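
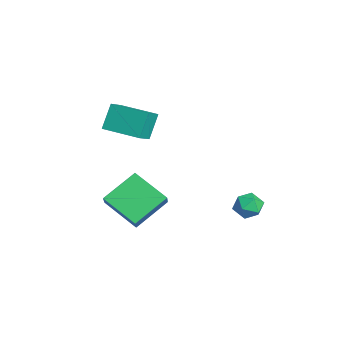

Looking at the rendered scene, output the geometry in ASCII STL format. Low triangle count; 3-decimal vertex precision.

solid 
facet normal -0.676 0.176 -0.715
outer loop
vertex 1.96 -4.098 0.056
vertex 1.307 -2.532 1.058
vertex 3.262 -2.947 -0.893
endloop
endfacet
facet normal 0.331 -0.794 -0.509
outer loop
vertex 4.033 -3.148 -0.078
vertex 1.96 -4.098 0.056
vertex 3.262 -2.947 -0.893
endloop
endfacet
facet normal -0.676 0.176 -0.715
outer loop
vertex 3.262 -2.947 -0.893
vertex 1.307 -2.532 1.058
vertex 2.609 -1.382 0.109
endloop
endfacet
facet normal 0.658 0.581 -0.479
outer loop
vertex 2.609 -1.382 0.109
vertex 4.033 -3.148 -0.078
vertex 3.262 -2.947 -0.893
endloop
endfacet
facet normal -0.658 -0.581 0.479
outer loop
vertex 1.96 -4.098 0.056
vertex 2.078 -2.733 1.873
vertex 1.307 -2.532 1.058
endloop
endfacet
facet normal 0.331 -0.795 -0.508
outer loop
vertex 2.731 -4.298 0.871
vertex 1.96 -4.098 0.056
vertex 4.033 -3.148 -0.078
endloop
endfacet
facet normal -0.658 -0.581 0.479
outer loop
vertex 2.731 -4.298 0.871
vertex 2.078 -2.733 1.873
vertex 1.96 -4.098 0.056
endloop
endfacet
facet normal -0.331 0.795 0.509
outer loop
vertex 1.307 -2.532 1.058
vertex 2.078 -2.733 1.873
vertex 2.609 -1.382 0.109
endloop
endfacet
facet normal 0.658 0.581 -0.480
outer loop
vertex 3.38 -1.582 0.924
vertex 4.033 -3.148 -0.078
vertex 2.609 -1.382 0.109
endloop
endfacet
facet normal -0.332 0.795 0.509
outer loop
vertex 2.609 -1.382 0.109
vertex 2.078 -2.733 1.873
vertex 3.38 -1.582 0.924
endloop
endfacet
facet normal 0.676 -0.176 0.715
outer loop
vertex 3.38 -1.582 0.924
vertex 2.731 -4.298 0.871
vertex 4.033 -3.148 -0.078
endloop
endfacet
facet normal 0.677 -0.176 0.715
outer loop
vertex 2.078 -2.733 1.873
vertex 2.731 -4.298 0.871
vertex 3.38 -1.582 0.924
endloop
endfacet
facet normal -0.670 0.517 -0.533
outer loop
vertex -3.113 -2.31 3.156
vertex -1.876 -0.806 3.06
vertex -2.541 -2.859 1.906
endloop
endfacet
facet normal -0.634 -0.772 0.049
outer loop
vertex -1.744 -3.474 2.54
vertex -3.113 -2.31 3.156
vertex -2.541 -2.859 1.906
endloop
endfacet
facet normal -0.670 0.517 -0.533
outer loop
vertex -2.541 -2.859 1.906
vertex -1.876 -0.806 3.06
vertex -1.305 -1.355 1.81
endloop
endfacet
facet normal 0.386 -0.371 -0.845
outer loop
vertex -1.305 -1.355 1.81
vertex -1.744 -3.474 2.54
vertex -2.541 -2.859 1.906
endloop
endfacet
facet normal -0.386 0.371 0.845
outer loop
vertex -3.113 -2.31 3.156
vertex -1.079 -1.421 3.694
vertex -1.876 -0.806 3.06
endloop
endfacet
facet normal -0.634 -0.772 0.049
outer loop
vertex -2.315 -2.925 3.79
vertex -3.113 -2.31 3.156
vertex -1.744 -3.474 2.54
endloop
endfacet
facet normal -0.386 0.371 0.845
outer loop
vertex -2.315 -2.925 3.79
vertex -1.079 -1.421 3.694
vertex -3.113 -2.31 3.156
endloop
endfacet
facet normal 0.634 0.771 -0.049
outer loop
vertex -1.876 -0.806 3.06
vertex -1.079 -1.421 3.694
vertex -1.305 -1.355 1.81
endloop
endfacet
facet normal 0.385 -0.371 -0.845
outer loop
vertex -0.507 -1.97 2.444
vertex -1.744 -3.474 2.54
vertex -1.305 -1.355 1.81
endloop
endfacet
facet normal 0.634 0.772 -0.049
outer loop
vertex -1.305 -1.355 1.81
vertex -1.079 -1.421 3.694
vertex -0.507 -1.97 2.444
endloop
endfacet
facet normal 0.670 -0.517 0.533
outer loop
vertex -0.507 -1.97 2.444
vertex -2.315 -2.925 3.79
vertex -1.744 -3.474 2.54
endloop
endfacet
facet normal 0.670 -0.516 0.533
outer loop
vertex -1.079 -1.421 3.694
vertex -2.315 -2.925 3.79
vertex -0.507 -1.97 2.444
endloop
endfacet
facet normal -0.525 0.811 0.259
outer loop
vertex 1.185 2.99 -1.542
vertex 1.308 2.827 -0.781
vertex 1.818 3.283 -1.174
endloop
endfacet
facet normal -0.204 0.906 -0.371
outer loop
vertex 1.185 2.99 -1.542
vertex 1.818 3.283 -1.174
vertex 1.884 2.998 -1.906
endloop
endfacet
facet normal -0.428 0.394 -0.813
outer loop
vertex 1.185 2.99 -1.542
vertex 1.884 2.998 -1.906
vertex 1.416 2.366 -1.966
endloop
endfacet
facet normal -0.889 -0.018 -0.457
outer loop
vertex 1.185 2.99 -1.542
vertex 1.416 2.366 -1.966
vertex 1.06 2.261 -1.27
endloop
endfacet
facet normal -0.949 0.239 0.205
outer loop
vertex 1.185 2.99 -1.542
vertex 1.06 2.261 -1.27
vertex 1.308 2.827 -0.781
endloop
endfacet
facet normal 0.500 0.821 -0.275
outer loop
vertex 1.884 2.998 -1.906
vertex 1.818 3.283 -1.174
vertex 2.44 2.839 -1.37
endloop
endfacet
facet normal -0.023 0.667 0.745
outer loop
vertex 1.818 3.283 -1.174
vertex 1.308 2.827 -0.781
vertex 2.084 2.734 -0.674
endloop
endfacet
facet normal -0.708 -0.258 0.658
outer loop
vertex 1.308 2.827 -0.781
vertex 1.06 2.261 -1.27
vertex 1.616 2.102 -0.734
endloop
endfacet
facet normal -0.612 -0.674 -0.415
outer loop
vertex 1.06 2.261 -1.27
vertex 1.416 2.366 -1.966
vertex 1.682 1.817 -1.466
endloop
endfacet
facet normal 0.136 -0.007 -0.991
outer loop
vertex 1.416 2.366 -1.966
vertex 1.884 2.998 -1.906
vertex 2.192 2.273 -1.859
endloop
endfacet
facet normal 0.889 0.018 0.457
outer loop
vertex 2.315 2.11 -1.098
vertex 2.44 2.839 -1.37
vertex 2.084 2.734 -0.674
endloop
endfacet
facet normal 0.428 -0.394 0.813
outer loop
vertex 2.315 2.11 -1.098
vertex 2.084 2.734 -0.674
vertex 1.616 2.102 -0.734
endloop
endfacet
facet normal 0.204 -0.906 0.371
outer loop
vertex 2.315 2.11 -1.098
vertex 1.616 2.102 -0.734
vertex 1.682 1.817 -1.466
endloop
endfacet
facet normal 0.525 -0.811 -0.259
outer loop
vertex 2.315 2.11 -1.098
vertex 1.682 1.817 -1.466
vertex 2.192 2.273 -1.859
endloop
endfacet
facet normal 0.949 -0.239 -0.205
outer loop
vertex 2.315 2.11 -1.098
vertex 2.192 2.273 -1.859
vertex 2.44 2.839 -1.37
endloop
endfacet
facet normal 0.612 0.674 0.415
outer loop
vertex 2.084 2.734 -0.674
vertex 2.44 2.839 -1.37
vertex 1.818 3.283 -1.174
endloop
endfacet
facet normal -0.136 0.007 0.991
outer loop
vertex 1.616 2.102 -0.734
vertex 2.084 2.734 -0.674
vertex 1.308 2.827 -0.781
endloop
endfacet
facet normal -0.500 -0.821 0.275
outer loop
vertex 1.682 1.817 -1.466
vertex 1.616 2.102 -0.734
vertex 1.06 2.261 -1.27
endloop
endfacet
facet normal 0.023 -0.667 -0.745
outer loop
vertex 2.192 2.273 -1.859
vertex 1.682 1.817 -1.466
vertex 1.416 2.366 -1.966
endloop
endfacet
facet normal 0.708 0.258 -0.658
outer loop
vertex 2.44 2.839 -1.37
vertex 2.192 2.273 -1.859
vertex 1.884 2.998 -1.906
endloop
endfacet

endsolid


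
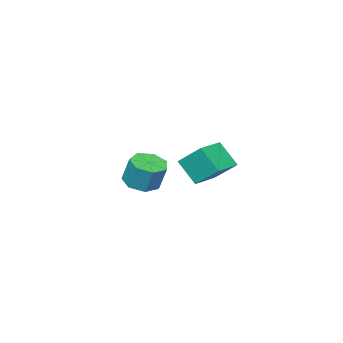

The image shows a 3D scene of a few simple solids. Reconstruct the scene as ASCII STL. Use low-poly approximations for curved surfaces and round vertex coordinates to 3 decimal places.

solid 
facet normal -0.991 -0.125 -0.041
outer loop
vertex -0.348 2.949 4.435
vertex -0.429 3.979 3.253
vertex -0.148 1.713 3.346
endloop
endfacet
facet normal 0.052 -0.655 0.753
outer loop
vertex 1.349 1.901 3.407
vertex -0.348 2.949 4.435
vertex -0.148 1.713 3.346
endloop
endfacet
facet normal -0.991 -0.125 -0.041
outer loop
vertex -0.148 1.713 3.346
vertex -0.429 3.979 3.253
vertex -0.229 2.743 2.163
endloop
endfacet
facet normal 0.120 -0.745 -0.657
outer loop
vertex -0.229 2.743 2.163
vertex 1.349 1.901 3.407
vertex -0.148 1.713 3.346
endloop
endfacet
facet normal -0.120 0.744 0.657
outer loop
vertex -0.348 2.949 4.435
vertex 1.068 4.167 3.314
vertex -0.429 3.979 3.253
endloop
endfacet
facet normal 0.051 -0.656 0.753
outer loop
vertex 1.149 3.137 4.497
vertex -0.348 2.949 4.435
vertex 1.349 1.901 3.407
endloop
endfacet
facet normal -0.121 0.745 0.657
outer loop
vertex 1.149 3.137 4.497
vertex 1.068 4.167 3.314
vertex -0.348 2.949 4.435
endloop
endfacet
facet normal -0.052 0.656 -0.753
outer loop
vertex -0.429 3.979 3.253
vertex 1.068 4.167 3.314
vertex -0.229 2.743 2.163
endloop
endfacet
facet normal 0.121 -0.744 -0.657
outer loop
vertex 1.268 2.931 2.225
vertex 1.349 1.901 3.407
vertex -0.229 2.743 2.163
endloop
endfacet
facet normal -0.051 0.656 -0.753
outer loop
vertex -0.229 2.743 2.163
vertex 1.068 4.167 3.314
vertex 1.268 2.931 2.225
endloop
endfacet
facet normal 0.991 0.125 0.041
outer loop
vertex 1.268 2.931 2.225
vertex 1.149 3.137 4.497
vertex 1.349 1.901 3.407
endloop
endfacet
facet normal 0.991 0.125 0.041
outer loop
vertex 1.068 4.167 3.314
vertex 1.149 3.137 4.497
vertex 1.268 2.931 2.225
endloop
endfacet
facet normal -0.024 -0.373 -0.928
outer loop
vertex -0.298 -3.498 0.383
vertex -1.009 -2.853 0.142
vertex -0.027 -2.744 0.073
endloop
endfacet
facet normal 0.949 -0.301 0.096
outer loop
vertex -0.298 -3.498 0.383
vertex -0.027 -2.744 0.073
vertex -0.26 -2.912 1.839
endloop
endfacet
facet normal 0.949 -0.301 0.096
outer loop
vertex -0.26 -2.912 1.839
vertex -0.027 -2.744 0.073
vertex 0.011 -2.158 1.529
endloop
endfacet
facet normal 0.024 0.373 0.928
outer loop
vertex -0.26 -2.912 1.839
vertex 0.011 -2.158 1.529
vertex -0.971 -2.267 1.598
endloop
endfacet
facet normal -0.024 -0.374 -0.927
outer loop
vertex -0.027 -2.744 0.073
vertex -1.009 -2.853 0.142
vertex -0.496 -2.072 -0.186
endloop
endfacet
facet normal 0.838 0.499 -0.223
outer loop
vertex -0.027 -2.744 0.073
vertex -0.496 -2.072 -0.186
vertex 0.011 -2.158 1.529
endloop
endfacet
facet normal 0.838 0.499 -0.223
outer loop
vertex 0.011 -2.158 1.529
vertex -0.496 -2.072 -0.186
vertex -0.458 -1.486 1.27
endloop
endfacet
facet normal 0.024 0.374 0.927
outer loop
vertex 0.011 -2.158 1.529
vertex -0.458 -1.486 1.27
vertex -0.971 -2.267 1.598
endloop
endfacet
facet normal -0.025 -0.373 -0.927
outer loop
vertex -0.496 -2.072 -0.186
vertex -1.009 -2.853 0.142
vertex -1.351 -1.988 -0.197
endloop
endfacet
facet normal 0.095 0.923 -0.374
outer loop
vertex -0.496 -2.072 -0.186
vertex -1.351 -1.988 -0.197
vertex -0.458 -1.486 1.27
endloop
endfacet
facet normal 0.095 0.923 -0.374
outer loop
vertex -0.458 -1.486 1.27
vertex -1.351 -1.988 -0.197
vertex -1.313 -1.402 1.259
endloop
endfacet
facet normal 0.025 0.373 0.927
outer loop
vertex -0.458 -1.486 1.27
vertex -1.313 -1.402 1.259
vertex -0.971 -2.267 1.598
endloop
endfacet
facet normal -0.025 -0.373 -0.927
outer loop
vertex -1.351 -1.988 -0.197
vertex -1.009 -2.853 0.142
vertex -1.948 -2.555 0.047
endloop
endfacet
facet normal -0.718 0.652 -0.244
outer loop
vertex -1.351 -1.988 -0.197
vertex -1.948 -2.555 0.047
vertex -1.313 -1.402 1.259
endloop
endfacet
facet normal -0.718 0.652 -0.244
outer loop
vertex -1.313 -1.402 1.259
vertex -1.948 -2.555 0.047
vertex -1.91 -1.969 1.503
endloop
endfacet
facet normal 0.025 0.373 0.927
outer loop
vertex -1.313 -1.402 1.259
vertex -1.91 -1.969 1.503
vertex -0.971 -2.267 1.598
endloop
endfacet
facet normal -0.024 -0.372 -0.928
outer loop
vertex -1.948 -2.555 0.047
vertex -1.009 -2.853 0.142
vertex -1.838 -3.347 0.362
endloop
endfacet
facet normal -0.991 -0.110 0.070
outer loop
vertex -1.948 -2.555 0.047
vertex -1.838 -3.347 0.362
vertex -1.91 -1.969 1.503
endloop
endfacet
facet normal -0.991 -0.110 0.070
outer loop
vertex -1.91 -1.969 1.503
vertex -1.838 -3.347 0.362
vertex -1.8 -2.761 1.818
endloop
endfacet
facet normal 0.024 0.372 0.928
outer loop
vertex -1.91 -1.969 1.503
vertex -1.8 -2.761 1.818
vertex -0.971 -2.267 1.598
endloop
endfacet
facet normal -0.024 -0.373 -0.927
outer loop
vertex -1.838 -3.347 0.362
vertex -1.009 -2.853 0.142
vertex -1.104 -3.766 0.512
endloop
endfacet
facet normal -0.518 -0.789 0.331
outer loop
vertex -1.838 -3.347 0.362
vertex -1.104 -3.766 0.512
vertex -1.8 -2.761 1.818
endloop
endfacet
facet normal -0.518 -0.789 0.331
outer loop
vertex -1.8 -2.761 1.818
vertex -1.104 -3.766 0.512
vertex -1.066 -3.18 1.968
endloop
endfacet
facet normal 0.024 0.373 0.927
outer loop
vertex -1.8 -2.761 1.818
vertex -1.066 -3.18 1.968
vertex -0.971 -2.267 1.598
endloop
endfacet
facet normal -0.024 -0.373 -0.927
outer loop
vertex -1.104 -3.766 0.512
vertex -1.009 -2.853 0.142
vertex -0.298 -3.498 0.383
endloop
endfacet
facet normal 0.345 -0.874 0.343
outer loop
vertex -1.104 -3.766 0.512
vertex -0.298 -3.498 0.383
vertex -1.066 -3.18 1.968
endloop
endfacet
facet normal 0.345 -0.874 0.343
outer loop
vertex -1.066 -3.18 1.968
vertex -0.298 -3.498 0.383
vertex -0.26 -2.912 1.839
endloop
endfacet
facet normal 0.024 0.373 0.927
outer loop
vertex -1.066 -3.18 1.968
vertex -0.26 -2.912 1.839
vertex -0.971 -2.267 1.598
endloop
endfacet

endsolid


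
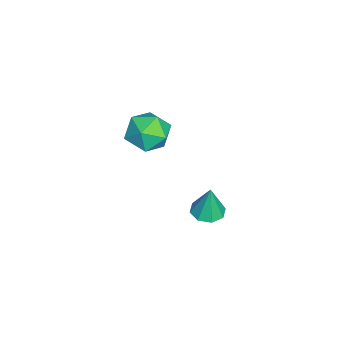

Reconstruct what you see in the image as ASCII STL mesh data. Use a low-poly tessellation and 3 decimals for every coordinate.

solid 
facet normal 0.061 0.982 -0.180
outer loop
vertex 3.023 -0.269 0.738
vertex 2.464 -0.098 1.482
vertex 3.403 -0.136 1.594
endloop
endfacet
facet normal 0.655 0.647 -0.391
outer loop
vertex 3.023 -0.269 0.738
vertex 3.403 -0.136 1.594
vertex 3.738 -0.817 1.028
endloop
endfacet
facet normal 0.469 0.151 -0.870
outer loop
vertex 3.023 -0.269 0.738
vertex 3.738 -0.817 1.028
vertex 3.006 -1.2 0.567
endloop
endfacet
facet normal -0.239 0.180 -0.954
outer loop
vertex 3.023 -0.269 0.738
vertex 3.006 -1.2 0.567
vertex 2.219 -0.756 0.848
endloop
endfacet
facet normal -0.492 0.692 -0.528
outer loop
vertex 3.023 -0.269 0.738
vertex 2.219 -0.756 0.848
vertex 2.464 -0.098 1.482
endloop
endfacet
facet normal 0.933 0.314 0.175
outer loop
vertex 3.738 -0.817 1.028
vertex 3.403 -0.136 1.594
vertex 3.621 -0.984 1.952
endloop
endfacet
facet normal -0.027 0.856 0.517
outer loop
vertex 3.403 -0.136 1.594
vertex 2.464 -0.098 1.482
vertex 2.834 -0.54 2.233
endloop
endfacet
facet normal -0.921 0.388 -0.047
outer loop
vertex 2.464 -0.098 1.482
vertex 2.219 -0.756 0.848
vertex 2.102 -0.923 1.772
endloop
endfacet
facet normal -0.512 -0.442 -0.736
outer loop
vertex 2.219 -0.756 0.848
vertex 3.006 -1.2 0.567
vertex 2.437 -1.604 1.206
endloop
endfacet
facet normal 0.633 -0.489 -0.600
outer loop
vertex 3.006 -1.2 0.567
vertex 3.738 -0.817 1.028
vertex 3.376 -1.642 1.318
endloop
endfacet
facet normal 0.239 -0.180 0.954
outer loop
vertex 2.817 -1.471 2.062
vertex 3.621 -0.984 1.952
vertex 2.834 -0.54 2.233
endloop
endfacet
facet normal -0.469 -0.151 0.870
outer loop
vertex 2.817 -1.471 2.062
vertex 2.834 -0.54 2.233
vertex 2.102 -0.923 1.772
endloop
endfacet
facet normal -0.655 -0.647 0.391
outer loop
vertex 2.817 -1.471 2.062
vertex 2.102 -0.923 1.772
vertex 2.437 -1.604 1.206
endloop
endfacet
facet normal -0.061 -0.982 0.180
outer loop
vertex 2.817 -1.471 2.062
vertex 2.437 -1.604 1.206
vertex 3.376 -1.642 1.318
endloop
endfacet
facet normal 0.492 -0.692 0.528
outer loop
vertex 2.817 -1.471 2.062
vertex 3.376 -1.642 1.318
vertex 3.621 -0.984 1.952
endloop
endfacet
facet normal 0.512 0.442 0.736
outer loop
vertex 2.834 -0.54 2.233
vertex 3.621 -0.984 1.952
vertex 3.403 -0.136 1.594
endloop
endfacet
facet normal -0.633 0.489 0.600
outer loop
vertex 2.102 -0.923 1.772
vertex 2.834 -0.54 2.233
vertex 2.464 -0.098 1.482
endloop
endfacet
facet normal -0.933 -0.314 -0.175
outer loop
vertex 2.437 -1.604 1.206
vertex 2.102 -0.923 1.772
vertex 2.219 -0.756 0.848
endloop
endfacet
facet normal 0.027 -0.856 -0.517
outer loop
vertex 3.376 -1.642 1.318
vertex 2.437 -1.604 1.206
vertex 3.006 -1.2 0.567
endloop
endfacet
facet normal 0.921 -0.388 0.047
outer loop
vertex 3.621 -0.984 1.952
vertex 3.376 -1.642 1.318
vertex 3.738 -0.817 1.028
endloop
endfacet
facet normal -0.082 -0.078 -0.994
outer loop
vertex 2.755 1.445 -3.826
vertex 2.122 1.205 -3.755
vertex 2.397 1.823 -3.826
endloop
endfacet
facet normal 0.693 0.656 0.299
outer loop
vertex 2.755 1.445 -3.826
vertex 2.397 1.823 -3.826
vertex 2.238 1.315 -2.345
endloop
endfacet
facet normal -0.081 -0.078 -0.994
outer loop
vertex 2.397 1.823 -3.826
vertex 2.122 1.205 -3.755
vertex 1.878 1.839 -3.785
endloop
endfacet
facet normal 0.055 0.943 0.329
outer loop
vertex 2.397 1.823 -3.826
vertex 1.878 1.839 -3.785
vertex 2.238 1.315 -2.345
endloop
endfacet
facet normal -0.080 -0.078 -0.994
outer loop
vertex 1.878 1.839 -3.785
vertex 2.122 1.205 -3.755
vertex 1.503 1.483 -3.727
endloop
endfacet
facet normal -0.597 0.694 0.402
outer loop
vertex 1.878 1.839 -3.785
vertex 1.503 1.483 -3.727
vertex 2.238 1.315 -2.345
endloop
endfacet
facet normal -0.080 -0.079 -0.994
outer loop
vertex 1.503 1.483 -3.727
vertex 2.122 1.205 -3.755
vertex 1.49 0.965 -3.685
endloop
endfacet
facet normal -0.878 0.061 0.474
outer loop
vertex 1.503 1.483 -3.727
vertex 1.49 0.965 -3.685
vertex 2.238 1.315 -2.345
endloop
endfacet
facet normal -0.081 -0.077 -0.994
outer loop
vertex 1.49 0.965 -3.685
vertex 2.122 1.205 -3.755
vertex 1.848 0.587 -3.685
endloop
endfacet
facet normal -0.627 -0.594 0.505
outer loop
vertex 1.49 0.965 -3.685
vertex 1.848 0.587 -3.685
vertex 2.238 1.315 -2.345
endloop
endfacet
facet normal -0.081 -0.077 -0.994
outer loop
vertex 1.848 0.587 -3.685
vertex 2.122 1.205 -3.755
vertex 2.366 0.571 -3.726
endloop
endfacet
facet normal 0.010 -0.880 0.475
outer loop
vertex 1.848 0.587 -3.685
vertex 2.366 0.571 -3.726
vertex 2.238 1.315 -2.345
endloop
endfacet
facet normal -0.081 -0.077 -0.994
outer loop
vertex 2.366 0.571 -3.726
vertex 2.122 1.205 -3.755
vertex 2.742 0.926 -3.784
endloop
endfacet
facet normal 0.660 -0.634 0.403
outer loop
vertex 2.366 0.571 -3.726
vertex 2.742 0.926 -3.784
vertex 2.238 1.315 -2.345
endloop
endfacet
facet normal -0.082 -0.078 -0.994
outer loop
vertex 2.742 0.926 -3.784
vertex 2.122 1.205 -3.755
vertex 2.755 1.445 -3.826
endloop
endfacet
facet normal 0.944 0.003 0.330
outer loop
vertex 2.742 0.926 -3.784
vertex 2.755 1.445 -3.826
vertex 2.238 1.315 -2.345
endloop
endfacet

endsolid


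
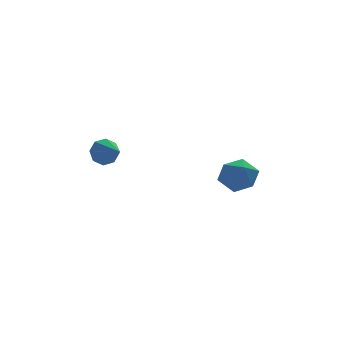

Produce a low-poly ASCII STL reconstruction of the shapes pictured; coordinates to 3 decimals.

solid 
facet normal -0.489 0.796 -0.358
outer loop
vertex 3.352 3.059 -1.999
vertex 2.646 2.806 -1.597
vertex 3.198 3.322 -1.204
endloop
endfacet
facet normal 0.204 0.941 -0.272
outer loop
vertex 3.352 3.059 -1.999
vertex 3.198 3.322 -1.204
vertex 3.985 3.086 -1.43
endloop
endfacet
facet normal 0.577 0.476 -0.664
outer loop
vertex 3.352 3.059 -1.999
vertex 3.985 3.086 -1.43
vertex 3.919 2.424 -1.962
endloop
endfacet
facet normal 0.114 0.044 -0.992
outer loop
vertex 3.352 3.059 -1.999
vertex 3.919 2.424 -1.962
vertex 3.091 2.251 -2.065
endloop
endfacet
facet normal -0.544 0.241 -0.804
outer loop
vertex 3.352 3.059 -1.999
vertex 3.091 2.251 -2.065
vertex 2.646 2.806 -1.597
endloop
endfacet
facet normal 0.369 0.832 0.415
outer loop
vertex 3.985 3.086 -1.43
vertex 3.198 3.322 -1.204
vertex 3.669 2.849 -0.675
endloop
endfacet
facet normal -0.754 0.597 0.274
outer loop
vertex 3.198 3.322 -1.204
vertex 2.646 2.806 -1.597
vertex 2.841 2.676 -0.778
endloop
endfacet
facet normal -0.843 -0.299 -0.447
outer loop
vertex 2.646 2.806 -1.597
vertex 3.091 2.251 -2.065
vertex 2.775 2.014 -1.31
endloop
endfacet
facet normal 0.223 -0.620 -0.753
outer loop
vertex 3.091 2.251 -2.065
vertex 3.919 2.424 -1.962
vertex 3.562 1.778 -1.536
endloop
endfacet
facet normal 0.973 0.079 -0.219
outer loop
vertex 3.919 2.424 -1.962
vertex 3.985 3.086 -1.43
vertex 4.114 2.294 -1.143
endloop
endfacet
facet normal -0.114 -0.044 0.992
outer loop
vertex 3.408 2.041 -0.741
vertex 3.669 2.849 -0.675
vertex 2.841 2.676 -0.778
endloop
endfacet
facet normal -0.577 -0.476 0.664
outer loop
vertex 3.408 2.041 -0.741
vertex 2.841 2.676 -0.778
vertex 2.775 2.014 -1.31
endloop
endfacet
facet normal -0.204 -0.941 0.272
outer loop
vertex 3.408 2.041 -0.741
vertex 2.775 2.014 -1.31
vertex 3.562 1.778 -1.536
endloop
endfacet
facet normal 0.489 -0.796 0.358
outer loop
vertex 3.408 2.041 -0.741
vertex 3.562 1.778 -1.536
vertex 4.114 2.294 -1.143
endloop
endfacet
facet normal 0.544 -0.241 0.804
outer loop
vertex 3.408 2.041 -0.741
vertex 4.114 2.294 -1.143
vertex 3.669 2.849 -0.675
endloop
endfacet
facet normal -0.223 0.620 0.753
outer loop
vertex 2.841 2.676 -0.778
vertex 3.669 2.849 -0.675
vertex 3.198 3.322 -1.204
endloop
endfacet
facet normal -0.973 -0.079 0.219
outer loop
vertex 2.775 2.014 -1.31
vertex 2.841 2.676 -0.778
vertex 2.646 2.806 -1.597
endloop
endfacet
facet normal -0.369 -0.832 -0.415
outer loop
vertex 3.562 1.778 -1.536
vertex 2.775 2.014 -1.31
vertex 3.091 2.251 -2.065
endloop
endfacet
facet normal 0.754 -0.597 -0.274
outer loop
vertex 4.114 2.294 -1.143
vertex 3.562 1.778 -1.536
vertex 3.919 2.424 -1.962
endloop
endfacet
facet normal 0.843 0.299 0.447
outer loop
vertex 3.669 2.849 -0.675
vertex 4.114 2.294 -1.143
vertex 3.985 3.086 -1.43
endloop
endfacet
facet normal -0.225 0.916 -0.333
outer loop
vertex -1.135 3.574 -0.423
vertex -1.469 3.682 0.1
vertex -0.868 3.768 -0.07
endloop
endfacet
facet normal 0.817 -0.433 -0.380
outer loop
vertex -1.135 3.574 -0.423
vertex -0.868 3.768 -0.07
vertex -1.211 2.638 0.48
endloop
endfacet
facet normal -0.225 0.916 -0.333
outer loop
vertex -0.868 3.768 -0.07
vertex -1.469 3.682 0.1
vertex -0.954 3.911 0.382
endloop
endfacet
facet normal 0.956 -0.175 0.237
outer loop
vertex -0.868 3.768 -0.07
vertex -0.954 3.911 0.382
vertex -1.211 2.638 0.48
endloop
endfacet
facet normal -0.225 0.916 -0.332
outer loop
vertex -0.954 3.911 0.382
vertex -1.469 3.682 0.1
vertex -1.341 3.92 0.669
endloop
endfacet
facet normal 0.594 -0.058 0.803
outer loop
vertex -0.954 3.911 0.382
vertex -1.341 3.92 0.669
vertex -1.211 2.638 0.48
endloop
endfacet
facet normal -0.225 0.916 -0.332
outer loop
vertex -1.341 3.92 0.669
vertex -1.469 3.682 0.1
vertex -1.803 3.79 0.624
endloop
endfacet
facet normal -0.054 -0.151 0.987
outer loop
vertex -1.341 3.92 0.669
vertex -1.803 3.79 0.624
vertex -1.211 2.638 0.48
endloop
endfacet
facet normal -0.226 0.916 -0.333
outer loop
vertex -1.803 3.79 0.624
vertex -1.469 3.682 0.1
vertex -2.069 3.596 0.271
endloop
endfacet
facet normal -0.613 -0.400 0.682
outer loop
vertex -1.803 3.79 0.624
vertex -2.069 3.596 0.271
vertex -1.211 2.638 0.48
endloop
endfacet
facet normal -0.226 0.916 -0.332
outer loop
vertex -2.069 3.596 0.271
vertex -1.469 3.682 0.1
vertex -1.984 3.453 -0.181
endloop
endfacet
facet normal -0.750 -0.658 0.067
outer loop
vertex -2.069 3.596 0.271
vertex -1.984 3.453 -0.181
vertex -1.211 2.638 0.48
endloop
endfacet
facet normal -0.226 0.916 -0.332
outer loop
vertex -1.984 3.453 -0.181
vertex -1.469 3.682 0.1
vertex -1.597 3.444 -0.469
endloop
endfacet
facet normal -0.389 -0.774 -0.499
outer loop
vertex -1.984 3.453 -0.181
vertex -1.597 3.444 -0.469
vertex -1.211 2.638 0.48
endloop
endfacet
facet normal -0.225 0.916 -0.333
outer loop
vertex -1.597 3.444 -0.469
vertex -1.469 3.682 0.1
vertex -1.135 3.574 -0.423
endloop
endfacet
facet normal 0.260 -0.681 -0.684
outer loop
vertex -1.597 3.444 -0.469
vertex -1.135 3.574 -0.423
vertex -1.211 2.638 0.48
endloop
endfacet

endsolid


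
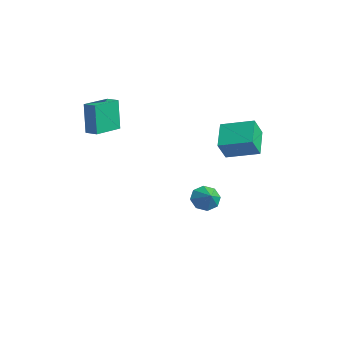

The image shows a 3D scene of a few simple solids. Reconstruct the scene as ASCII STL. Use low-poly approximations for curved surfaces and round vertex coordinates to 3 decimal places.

solid 
facet normal -0.752 0.472 0.460
outer loop
vertex -0.223 3.235 2.589
vertex 0.945 4.626 3.074
vertex -0.509 3.864 1.476
endloop
endfacet
facet normal -0.622 -0.740 -0.258
outer loop
vertex 0.815 3.034 0.666
vertex -0.223 3.235 2.589
vertex -0.509 3.864 1.476
endloop
endfacet
facet normal -0.752 0.472 0.460
outer loop
vertex -0.509 3.864 1.476
vertex 0.945 4.626 3.074
vertex 0.659 5.255 1.961
endloop
endfacet
facet normal -0.219 0.480 -0.850
outer loop
vertex 0.659 5.255 1.961
vertex 0.815 3.034 0.666
vertex -0.509 3.864 1.476
endloop
endfacet
facet normal 0.219 -0.480 0.850
outer loop
vertex -0.223 3.235 2.589
vertex 2.269 3.796 2.264
vertex 0.945 4.626 3.074
endloop
endfacet
facet normal -0.622 -0.740 -0.258
outer loop
vertex 1.101 2.405 1.779
vertex -0.223 3.235 2.589
vertex 0.815 3.034 0.666
endloop
endfacet
facet normal 0.219 -0.480 0.850
outer loop
vertex 1.101 2.405 1.779
vertex 2.269 3.796 2.264
vertex -0.223 3.235 2.589
endloop
endfacet
facet normal 0.622 0.740 0.258
outer loop
vertex 0.945 4.626 3.074
vertex 2.269 3.796 2.264
vertex 0.659 5.255 1.961
endloop
endfacet
facet normal -0.219 0.480 -0.850
outer loop
vertex 1.983 4.425 1.151
vertex 0.815 3.034 0.666
vertex 0.659 5.255 1.961
endloop
endfacet
facet normal 0.622 0.740 0.258
outer loop
vertex 0.659 5.255 1.961
vertex 2.269 3.796 2.264
vertex 1.983 4.425 1.151
endloop
endfacet
facet normal 0.752 -0.472 -0.460
outer loop
vertex 1.983 4.425 1.151
vertex 1.101 2.405 1.779
vertex 0.815 3.034 0.666
endloop
endfacet
facet normal 0.752 -0.472 -0.460
outer loop
vertex 2.269 3.796 2.264
vertex 1.101 2.405 1.779
vertex 1.983 4.425 1.151
endloop
endfacet
facet normal -0.811 0.102 -0.576
outer loop
vertex -2.302 4.208 -4.801
vertex -2.748 3.688 -4.265
vertex -2.605 4.545 -4.314
endloop
endfacet
facet normal 0.769 0.638 0.037
outer loop
vertex -2.302 4.208 -4.801
vertex -2.605 4.545 -4.314
vertex -1.832 3.572 -3.615
endloop
endfacet
facet normal -0.811 0.102 -0.576
outer loop
vertex -2.605 4.545 -4.314
vertex -2.748 3.688 -4.265
vertex -2.992 4.38 -3.798
endloop
endfacet
facet normal 0.419 0.725 0.546
outer loop
vertex -2.605 4.545 -4.314
vertex -2.992 4.38 -3.798
vertex -1.832 3.572 -3.615
endloop
endfacet
facet normal -0.810 0.103 -0.577
outer loop
vertex -2.992 4.38 -3.798
vertex -2.748 3.688 -4.265
vertex -3.237 3.81 -3.556
endloop
endfacet
facet normal 0.099 0.353 0.931
outer loop
vertex -2.992 4.38 -3.798
vertex -3.237 3.81 -3.556
vertex -1.832 3.572 -3.615
endloop
endfacet
facet normal -0.811 0.103 -0.577
outer loop
vertex -3.237 3.81 -3.556
vertex -2.748 3.688 -4.265
vertex -3.195 3.169 -3.729
endloop
endfacet
facet normal -0.004 -0.261 0.965
outer loop
vertex -3.237 3.81 -3.556
vertex -3.195 3.169 -3.729
vertex -1.832 3.572 -3.615
endloop
endfacet
facet normal -0.811 0.104 -0.576
outer loop
vertex -3.195 3.169 -3.729
vertex -2.748 3.688 -4.265
vertex -2.892 2.831 -4.217
endloop
endfacet
facet normal 0.171 -0.757 0.631
outer loop
vertex -3.195 3.169 -3.729
vertex -2.892 2.831 -4.217
vertex -1.832 3.572 -3.615
endloop
endfacet
facet normal -0.811 0.104 -0.576
outer loop
vertex -2.892 2.831 -4.217
vertex -2.748 3.688 -4.265
vertex -2.504 2.996 -4.733
endloop
endfacet
facet normal 0.521 -0.845 0.122
outer loop
vertex -2.892 2.831 -4.217
vertex -2.504 2.996 -4.733
vertex -1.832 3.572 -3.615
endloop
endfacet
facet normal -0.811 0.103 -0.575
outer loop
vertex -2.504 2.996 -4.733
vertex -2.748 3.688 -4.265
vertex -2.26 3.566 -4.975
endloop
endfacet
facet normal 0.842 -0.472 -0.263
outer loop
vertex -2.504 2.996 -4.733
vertex -2.26 3.566 -4.975
vertex -1.832 3.572 -3.615
endloop
endfacet
facet normal -0.811 0.103 -0.575
outer loop
vertex -2.26 3.566 -4.975
vertex -2.748 3.688 -4.265
vertex -2.302 4.208 -4.801
endloop
endfacet
facet normal 0.944 0.142 -0.298
outer loop
vertex -2.26 3.566 -4.975
vertex -2.302 4.208 -4.801
vertex -1.832 3.572 -3.615
endloop
endfacet
facet normal -0.902 -0.401 -0.161
outer loop
vertex -4.054 -2.811 3.701
vertex -4.748 -1.164 3.49
vertex -3.673 -2.897 1.781
endloop
endfacet
facet normal 0.386 -0.915 0.118
outer loop
vertex -2.952 -2.576 1.91
vertex -4.054 -2.811 3.701
vertex -3.673 -2.897 1.781
endloop
endfacet
facet normal -0.902 -0.400 -0.161
outer loop
vertex -3.673 -2.897 1.781
vertex -4.748 -1.164 3.49
vertex -4.367 -1.249 1.57
endloop
endfacet
facet normal 0.195 -0.043 -0.980
outer loop
vertex -4.367 -1.249 1.57
vertex -2.952 -2.576 1.91
vertex -3.673 -2.897 1.781
endloop
endfacet
facet normal -0.195 0.044 0.980
outer loop
vertex -4.054 -2.811 3.701
vertex -4.027 -0.843 3.619
vertex -4.748 -1.164 3.49
endloop
endfacet
facet normal 0.385 -0.915 0.117
outer loop
vertex -3.333 -2.491 3.83
vertex -4.054 -2.811 3.701
vertex -2.952 -2.576 1.91
endloop
endfacet
facet normal -0.195 0.043 0.980
outer loop
vertex -3.333 -2.491 3.83
vertex -4.027 -0.843 3.619
vertex -4.054 -2.811 3.701
endloop
endfacet
facet normal -0.386 0.915 -0.117
outer loop
vertex -4.748 -1.164 3.49
vertex -4.027 -0.843 3.619
vertex -4.367 -1.249 1.57
endloop
endfacet
facet normal 0.195 -0.044 -0.980
outer loop
vertex -3.646 -0.929 1.699
vertex -2.952 -2.576 1.91
vertex -4.367 -1.249 1.57
endloop
endfacet
facet normal -0.385 0.915 -0.117
outer loop
vertex -4.367 -1.249 1.57
vertex -4.027 -0.843 3.619
vertex -3.646 -0.929 1.699
endloop
endfacet
facet normal 0.902 0.401 0.161
outer loop
vertex -3.646 -0.929 1.699
vertex -3.333 -2.491 3.83
vertex -2.952 -2.576 1.91
endloop
endfacet
facet normal 0.902 0.400 0.161
outer loop
vertex -4.027 -0.843 3.619
vertex -3.333 -2.491 3.83
vertex -3.646 -0.929 1.699
endloop
endfacet

endsolid


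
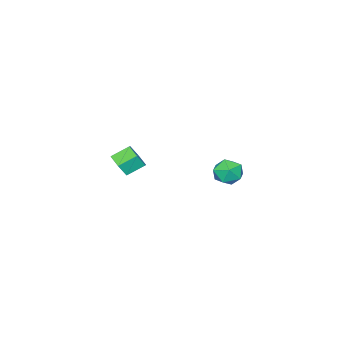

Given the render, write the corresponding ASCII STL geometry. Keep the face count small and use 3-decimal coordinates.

solid 
facet normal 0.054 0.368 0.928
outer loop
vertex 3.547 4.031 -1.43
vertex 3.933 3.297 -1.161
vertex 4.416 3.962 -1.453
endloop
endfacet
facet normal 0.083 0.893 0.443
outer loop
vertex 3.547 4.031 -1.43
vertex 4.416 3.962 -1.453
vertex 3.99 4.332 -2.119
endloop
endfacet
facet normal -0.510 0.859 0.048
outer loop
vertex 3.547 4.031 -1.43
vertex 3.99 4.332 -2.119
vertex 3.244 3.896 -2.237
endloop
endfacet
facet normal -0.905 0.315 0.287
outer loop
vertex 3.547 4.031 -1.43
vertex 3.244 3.896 -2.237
vertex 3.209 3.256 -1.645
endloop
endfacet
facet normal -0.556 0.012 0.831
outer loop
vertex 3.547 4.031 -1.43
vertex 3.209 3.256 -1.645
vertex 3.933 3.297 -1.161
endloop
endfacet
facet normal 0.640 0.768 0.017
outer loop
vertex 3.99 4.332 -2.119
vertex 4.416 3.962 -1.453
vertex 4.651 3.784 -2.275
endloop
endfacet
facet normal 0.594 -0.080 0.801
outer loop
vertex 4.416 3.962 -1.453
vertex 3.933 3.297 -1.161
vertex 4.616 3.144 -1.683
endloop
endfacet
facet normal -0.393 -0.657 0.643
outer loop
vertex 3.933 3.297 -1.161
vertex 3.209 3.256 -1.645
vertex 3.87 2.708 -1.801
endloop
endfacet
facet normal -0.957 -0.167 -0.237
outer loop
vertex 3.209 3.256 -1.645
vertex 3.244 3.896 -2.237
vertex 3.444 3.078 -2.467
endloop
endfacet
facet normal -0.318 0.713 -0.625
outer loop
vertex 3.244 3.896 -2.237
vertex 3.99 4.332 -2.119
vertex 3.927 3.743 -2.759
endloop
endfacet
facet normal 0.905 -0.315 -0.287
outer loop
vertex 4.313 3.009 -2.49
vertex 4.651 3.784 -2.275
vertex 4.616 3.144 -1.683
endloop
endfacet
facet normal 0.510 -0.859 -0.048
outer loop
vertex 4.313 3.009 -2.49
vertex 4.616 3.144 -1.683
vertex 3.87 2.708 -1.801
endloop
endfacet
facet normal -0.083 -0.893 -0.443
outer loop
vertex 4.313 3.009 -2.49
vertex 3.87 2.708 -1.801
vertex 3.444 3.078 -2.467
endloop
endfacet
facet normal -0.054 -0.368 -0.928
outer loop
vertex 4.313 3.009 -2.49
vertex 3.444 3.078 -2.467
vertex 3.927 3.743 -2.759
endloop
endfacet
facet normal 0.556 -0.012 -0.831
outer loop
vertex 4.313 3.009 -2.49
vertex 3.927 3.743 -2.759
vertex 4.651 3.784 -2.275
endloop
endfacet
facet normal 0.957 0.167 0.237
outer loop
vertex 4.616 3.144 -1.683
vertex 4.651 3.784 -2.275
vertex 4.416 3.962 -1.453
endloop
endfacet
facet normal 0.318 -0.713 0.625
outer loop
vertex 3.87 2.708 -1.801
vertex 4.616 3.144 -1.683
vertex 3.933 3.297 -1.161
endloop
endfacet
facet normal -0.640 -0.768 -0.017
outer loop
vertex 3.444 3.078 -2.467
vertex 3.87 2.708 -1.801
vertex 3.209 3.256 -1.645
endloop
endfacet
facet normal -0.594 0.080 -0.801
outer loop
vertex 3.927 3.743 -2.759
vertex 3.444 3.078 -2.467
vertex 3.244 3.896 -2.237
endloop
endfacet
facet normal 0.393 0.657 -0.643
outer loop
vertex 4.651 3.784 -2.275
vertex 3.927 3.743 -2.759
vertex 3.99 4.332 -2.119
endloop
endfacet
facet normal 0.718 -0.479 -0.505
outer loop
vertex 4.58 -3.541 -3.124
vertex 4.249 -3.273 -3.848
vertex 4.832 -2.812 -3.457
endloop
endfacet
facet normal 0.628 0.133 0.766
outer loop
vertex 4.58 -3.541 -3.124
vertex 4.832 -2.812 -3.457
vertex 3.762 -2.995 -2.548
endloop
endfacet
facet normal 0.629 0.132 0.766
outer loop
vertex 3.762 -2.995 -2.548
vertex 4.832 -2.812 -3.457
vertex 4.014 -2.266 -2.88
endloop
endfacet
facet normal -0.718 0.478 0.505
outer loop
vertex 3.762 -2.995 -2.548
vertex 4.014 -2.266 -2.88
vertex 3.431 -2.727 -3.272
endloop
endfacet
facet normal 0.718 -0.479 -0.505
outer loop
vertex 4.832 -2.812 -3.457
vertex 4.249 -3.273 -3.848
vertex 4.501 -2.544 -4.181
endloop
endfacet
facet normal 0.574 0.818 0.040
outer loop
vertex 4.832 -2.812 -3.457
vertex 4.501 -2.544 -4.181
vertex 4.014 -2.266 -2.88
endloop
endfacet
facet normal 0.574 0.818 0.040
outer loop
vertex 4.014 -2.266 -2.88
vertex 4.501 -2.544 -4.181
vertex 3.683 -1.998 -3.604
endloop
endfacet
facet normal -0.718 0.478 0.505
outer loop
vertex 4.014 -2.266 -2.88
vertex 3.683 -1.998 -3.604
vertex 3.431 -2.727 -3.272
endloop
endfacet
facet normal 0.718 -0.479 -0.505
outer loop
vertex 4.501 -2.544 -4.181
vertex 4.249 -3.273 -3.848
vertex 3.918 -3.005 -4.572
endloop
endfacet
facet normal -0.055 0.685 -0.726
outer loop
vertex 4.501 -2.544 -4.181
vertex 3.918 -3.005 -4.572
vertex 3.683 -1.998 -3.604
endloop
endfacet
facet normal -0.054 0.685 -0.726
outer loop
vertex 3.683 -1.998 -3.604
vertex 3.918 -3.005 -4.572
vertex 3.1 -2.459 -3.996
endloop
endfacet
facet normal -0.718 0.478 0.505
outer loop
vertex 3.683 -1.998 -3.604
vertex 3.1 -2.459 -3.996
vertex 3.431 -2.727 -3.272
endloop
endfacet
facet normal 0.718 -0.478 -0.505
outer loop
vertex 3.918 -3.005 -4.572
vertex 4.249 -3.273 -3.848
vertex 3.666 -3.734 -4.24
endloop
endfacet
facet normal -0.628 -0.132 -0.767
outer loop
vertex 3.918 -3.005 -4.572
vertex 3.666 -3.734 -4.24
vertex 3.1 -2.459 -3.996
endloop
endfacet
facet normal -0.629 -0.133 -0.766
outer loop
vertex 3.1 -2.459 -3.996
vertex 3.666 -3.734 -4.24
vertex 2.848 -3.188 -3.663
endloop
endfacet
facet normal -0.718 0.479 0.505
outer loop
vertex 3.1 -2.459 -3.996
vertex 2.848 -3.188 -3.663
vertex 3.431 -2.727 -3.272
endloop
endfacet
facet normal 0.718 -0.478 -0.505
outer loop
vertex 3.666 -3.734 -4.24
vertex 4.249 -3.273 -3.848
vertex 3.997 -4.002 -3.516
endloop
endfacet
facet normal -0.574 -0.818 -0.040
outer loop
vertex 3.666 -3.734 -4.24
vertex 3.997 -4.002 -3.516
vertex 2.848 -3.188 -3.663
endloop
endfacet
facet normal -0.574 -0.818 -0.040
outer loop
vertex 2.848 -3.188 -3.663
vertex 3.997 -4.002 -3.516
vertex 3.179 -3.456 -2.939
endloop
endfacet
facet normal -0.718 0.479 0.505
outer loop
vertex 2.848 -3.188 -3.663
vertex 3.179 -3.456 -2.939
vertex 3.431 -2.727 -3.272
endloop
endfacet
facet normal 0.718 -0.478 -0.505
outer loop
vertex 3.997 -4.002 -3.516
vertex 4.249 -3.273 -3.848
vertex 4.58 -3.541 -3.124
endloop
endfacet
facet normal 0.054 -0.686 0.726
outer loop
vertex 3.997 -4.002 -3.516
vertex 4.58 -3.541 -3.124
vertex 3.179 -3.456 -2.939
endloop
endfacet
facet normal 0.054 -0.685 0.727
outer loop
vertex 3.179 -3.456 -2.939
vertex 4.58 -3.541 -3.124
vertex 3.762 -2.995 -2.548
endloop
endfacet
facet normal -0.718 0.479 0.505
outer loop
vertex 3.179 -3.456 -2.939
vertex 3.762 -2.995 -2.548
vertex 3.431 -2.727 -3.272
endloop
endfacet

endsolid


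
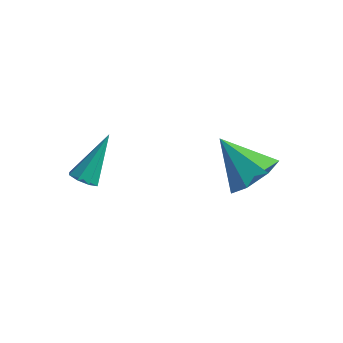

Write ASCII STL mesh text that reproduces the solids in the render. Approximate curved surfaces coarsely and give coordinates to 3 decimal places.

solid 
facet normal -0.163 -0.657 -0.736
outer loop
vertex -0.219 -0.457 -2.359
vertex -0.781 -0.404 -2.282
vertex -0.392 -0.14 -2.604
endloop
endfacet
facet normal 0.915 0.362 -0.177
outer loop
vertex -0.219 -0.457 -2.359
vertex -0.392 -0.14 -2.604
vertex -0.459 0.904 -0.818
endloop
endfacet
facet normal -0.163 -0.657 -0.736
outer loop
vertex -0.392 -0.14 -2.604
vertex -0.781 -0.404 -2.282
vertex -0.793 0.022 -2.66
endloop
endfacet
facet normal 0.388 0.802 -0.454
outer loop
vertex -0.392 -0.14 -2.604
vertex -0.793 0.022 -2.66
vertex -0.459 0.904 -0.818
endloop
endfacet
facet normal -0.161 -0.658 -0.736
outer loop
vertex -0.793 0.022 -2.66
vertex -0.781 -0.404 -2.282
vertex -1.187 -0.066 -2.495
endloop
endfacet
facet normal -0.343 0.870 -0.354
outer loop
vertex -0.793 0.022 -2.66
vertex -1.187 -0.066 -2.495
vertex -0.459 0.904 -0.818
endloop
endfacet
facet normal -0.162 -0.658 -0.736
outer loop
vertex -1.187 -0.066 -2.495
vertex -0.781 -0.404 -2.282
vertex -1.343 -0.352 -2.205
endloop
endfacet
facet normal -0.848 0.527 0.063
outer loop
vertex -1.187 -0.066 -2.495
vertex -1.343 -0.352 -2.205
vertex -0.459 0.904 -0.818
endloop
endfacet
facet normal -0.162 -0.657 -0.736
outer loop
vertex -1.343 -0.352 -2.205
vertex -0.781 -0.404 -2.282
vertex -1.17 -0.669 -1.96
endloop
endfacet
facet normal -0.832 -0.026 0.554
outer loop
vertex -1.343 -0.352 -2.205
vertex -1.17 -0.669 -1.96
vertex -0.459 0.904 -0.818
endloop
endfacet
facet normal -0.162 -0.657 -0.737
outer loop
vertex -1.17 -0.669 -1.96
vertex -0.781 -0.404 -2.282
vertex -0.769 -0.831 -1.904
endloop
endfacet
facet normal -0.304 -0.466 0.831
outer loop
vertex -1.17 -0.669 -1.96
vertex -0.769 -0.831 -1.904
vertex -0.459 0.904 -0.818
endloop
endfacet
facet normal -0.162 -0.657 -0.737
outer loop
vertex -0.769 -0.831 -1.904
vertex -0.781 -0.404 -2.282
vertex -0.375 -0.743 -2.069
endloop
endfacet
facet normal 0.425 -0.534 0.731
outer loop
vertex -0.769 -0.831 -1.904
vertex -0.375 -0.743 -2.069
vertex -0.459 0.904 -0.818
endloop
endfacet
facet normal -0.163 -0.657 -0.736
outer loop
vertex -0.375 -0.743 -2.069
vertex -0.781 -0.404 -2.282
vertex -0.219 -0.457 -2.359
endloop
endfacet
facet normal 0.931 -0.190 0.313
outer loop
vertex -0.375 -0.743 -2.069
vertex -0.219 -0.457 -2.359
vertex -0.459 0.904 -0.818
endloop
endfacet
facet normal 0.750 -0.138 -0.647
outer loop
vertex 4.316 3.524 -3.386
vertex 3.662 3.843 -4.211
vertex 4.32 4.459 -3.58
endloop
endfacet
facet normal 0.257 0.195 0.947
outer loop
vertex 4.316 3.524 -3.386
vertex 4.32 4.459 -3.58
vertex 2.178 4.117 -2.929
endloop
endfacet
facet normal 0.750 -0.138 -0.647
outer loop
vertex 4.32 4.459 -3.58
vertex 3.662 3.843 -4.211
vertex 3.829 4.93 -4.249
endloop
endfacet
facet normal 0.037 0.830 0.557
outer loop
vertex 4.32 4.459 -3.58
vertex 3.829 4.93 -4.249
vertex 2.178 4.117 -2.929
endloop
endfacet
facet normal 0.750 -0.138 -0.647
outer loop
vertex 3.829 4.93 -4.249
vertex 3.662 3.843 -4.211
vertex 3.212 4.583 -4.89
endloop
endfacet
facet normal -0.463 0.886 -0.034
outer loop
vertex 3.829 4.93 -4.249
vertex 3.212 4.583 -4.89
vertex 2.178 4.117 -2.929
endloop
endfacet
facet normal 0.750 -0.138 -0.647
outer loop
vertex 3.212 4.583 -4.89
vertex 3.662 3.843 -4.211
vertex 2.934 3.679 -5.019
endloop
endfacet
facet normal -0.867 0.321 -0.381
outer loop
vertex 3.212 4.583 -4.89
vertex 2.934 3.679 -5.019
vertex 2.178 4.117 -2.929
endloop
endfacet
facet normal 0.750 -0.138 -0.647
outer loop
vertex 2.934 3.679 -5.019
vertex 3.662 3.843 -4.211
vertex 3.204 2.899 -4.54
endloop
endfacet
facet normal -0.871 -0.438 -0.223
outer loop
vertex 2.934 3.679 -5.019
vertex 3.204 2.899 -4.54
vertex 2.178 4.117 -2.929
endloop
endfacet
facet normal 0.750 -0.138 -0.647
outer loop
vertex 3.204 2.899 -4.54
vertex 3.662 3.843 -4.211
vertex 3.819 2.83 -3.813
endloop
endfacet
facet normal -0.471 -0.821 0.321
outer loop
vertex 3.204 2.899 -4.54
vertex 3.819 2.83 -3.813
vertex 2.178 4.117 -2.929
endloop
endfacet
facet normal 0.749 -0.138 -0.648
outer loop
vertex 3.819 2.83 -3.813
vertex 3.662 3.843 -4.211
vertex 4.316 3.524 -3.386
endloop
endfacet
facet normal 0.030 -0.539 0.841
outer loop
vertex 3.819 2.83 -3.813
vertex 4.316 3.524 -3.386
vertex 2.178 4.117 -2.929
endloop
endfacet

endsolid


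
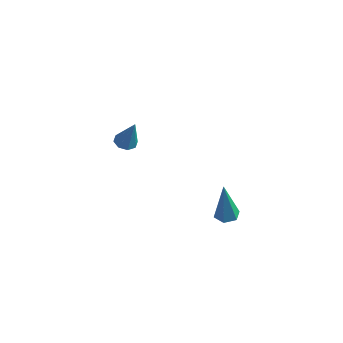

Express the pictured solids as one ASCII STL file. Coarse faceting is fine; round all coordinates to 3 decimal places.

solid 
facet normal -0.079 0.187 -0.979
outer loop
vertex 3.146 0.101 1.462
vertex 2.853 -0.384 1.393
vertex 2.578 0.102 1.508
endloop
endfacet
facet normal 0.034 0.917 0.397
outer loop
vertex 3.146 0.101 1.462
vertex 2.578 0.102 1.508
vertex 3.027 -0.796 3.547
endloop
endfacet
facet normal -0.079 0.187 -0.979
outer loop
vertex 2.578 0.102 1.508
vertex 2.853 -0.384 1.393
vertex 2.285 -0.383 1.439
endloop
endfacet
facet normal -0.817 0.440 0.374
outer loop
vertex 2.578 0.102 1.508
vertex 2.285 -0.383 1.439
vertex 3.027 -0.796 3.547
endloop
endfacet
facet normal -0.079 0.187 -0.979
outer loop
vertex 2.285 -0.383 1.439
vertex 2.853 -0.384 1.393
vertex 2.561 -0.868 1.324
endloop
endfacet
facet normal -0.833 -0.519 0.191
outer loop
vertex 2.285 -0.383 1.439
vertex 2.561 -0.868 1.324
vertex 3.027 -0.796 3.547
endloop
endfacet
facet normal -0.079 0.187 -0.979
outer loop
vertex 2.561 -0.868 1.324
vertex 2.853 -0.384 1.393
vertex 3.129 -0.869 1.278
endloop
endfacet
facet normal 0.001 -0.999 0.032
outer loop
vertex 2.561 -0.868 1.324
vertex 3.129 -0.869 1.278
vertex 3.027 -0.796 3.547
endloop
endfacet
facet normal -0.079 0.187 -0.979
outer loop
vertex 3.129 -0.869 1.278
vertex 2.853 -0.384 1.393
vertex 3.422 -0.384 1.347
endloop
endfacet
facet normal 0.851 -0.522 0.055
outer loop
vertex 3.129 -0.869 1.278
vertex 3.422 -0.384 1.347
vertex 3.027 -0.796 3.547
endloop
endfacet
facet normal -0.079 0.187 -0.979
outer loop
vertex 3.422 -0.384 1.347
vertex 2.853 -0.384 1.393
vertex 3.146 0.101 1.462
endloop
endfacet
facet normal 0.867 0.437 0.238
outer loop
vertex 3.422 -0.384 1.347
vertex 3.146 0.101 1.462
vertex 3.027 -0.796 3.547
endloop
endfacet
facet normal -0.392 0.008 -0.920
outer loop
vertex -2.822 -0.175 2.656
vertex -3.326 -0.293 2.87
vertex -3.045 0.177 2.754
endloop
endfacet
facet normal 0.842 0.539 -0.022
outer loop
vertex -2.822 -0.175 2.656
vertex -3.045 0.177 2.754
vertex -2.694 -0.307 4.35
endloop
endfacet
facet normal -0.393 0.008 -0.920
outer loop
vertex -3.045 0.177 2.754
vertex -3.326 -0.293 2.87
vertex -3.432 0.255 2.92
endloop
endfacet
facet normal 0.283 0.933 0.221
outer loop
vertex -3.045 0.177 2.754
vertex -3.432 0.255 2.92
vertex -2.694 -0.307 4.35
endloop
endfacet
facet normal -0.393 0.008 -0.919
outer loop
vertex -3.432 0.255 2.92
vertex -3.326 -0.293 2.87
vertex -3.757 0.011 3.057
endloop
endfacet
facet normal -0.375 0.780 0.500
outer loop
vertex -3.432 0.255 2.92
vertex -3.757 0.011 3.057
vertex -2.694 -0.307 4.35
endloop
endfacet
facet normal -0.393 0.009 -0.920
outer loop
vertex -3.757 0.011 3.057
vertex -3.326 -0.293 2.87
vertex -3.83 -0.41 3.084
endloop
endfacet
facet normal -0.740 0.170 0.650
outer loop
vertex -3.757 0.011 3.057
vertex -3.83 -0.41 3.084
vertex -2.694 -0.307 4.35
endloop
endfacet
facet normal -0.393 0.010 -0.920
outer loop
vertex -3.83 -0.41 3.084
vertex -3.326 -0.293 2.87
vertex -3.607 -0.763 2.985
endloop
endfacet
facet normal -0.602 -0.544 0.584
outer loop
vertex -3.83 -0.41 3.084
vertex -3.607 -0.763 2.985
vertex -2.694 -0.307 4.35
endloop
endfacet
facet normal -0.393 0.010 -0.920
outer loop
vertex -3.607 -0.763 2.985
vertex -3.326 -0.293 2.87
vertex -3.22 -0.84 2.819
endloop
endfacet
facet normal -0.041 -0.939 0.341
outer loop
vertex -3.607 -0.763 2.985
vertex -3.22 -0.84 2.819
vertex -2.694 -0.307 4.35
endloop
endfacet
facet normal -0.392 0.010 -0.920
outer loop
vertex -3.22 -0.84 2.819
vertex -3.326 -0.293 2.87
vertex -2.895 -0.597 2.683
endloop
endfacet
facet normal 0.614 -0.787 0.063
outer loop
vertex -3.22 -0.84 2.819
vertex -2.895 -0.597 2.683
vertex -2.694 -0.307 4.35
endloop
endfacet
facet normal -0.393 0.009 -0.920
outer loop
vertex -2.895 -0.597 2.683
vertex -3.326 -0.293 2.87
vertex -2.822 -0.175 2.656
endloop
endfacet
facet normal 0.981 -0.175 -0.088
outer loop
vertex -2.895 -0.597 2.683
vertex -2.822 -0.175 2.656
vertex -2.694 -0.307 4.35
endloop
endfacet

endsolid


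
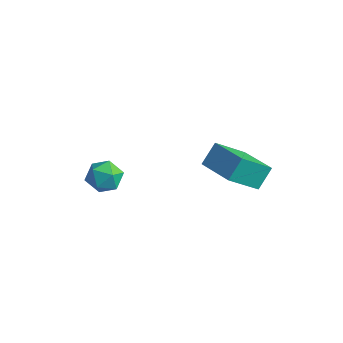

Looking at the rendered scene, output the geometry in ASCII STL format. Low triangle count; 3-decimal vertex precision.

solid 
facet normal 0.174 0.942 -0.286
outer loop
vertex -2.867 1.379 -0.936
vertex -3.449 1.696 -0.247
vertex -2.517 1.578 -0.068
endloop
endfacet
facet normal 0.739 0.528 -0.419
outer loop
vertex -2.867 1.379 -0.936
vertex -2.517 1.578 -0.068
vertex -2.223 0.796 -0.535
endloop
endfacet
facet normal 0.528 -0.001 -0.849
outer loop
vertex -2.867 1.379 -0.936
vertex -2.223 0.796 -0.535
vertex -2.974 0.431 -1.001
endloop
endfacet
facet normal -0.167 0.086 -0.982
outer loop
vertex -2.867 1.379 -0.936
vertex -2.974 0.431 -1.001
vertex -3.732 0.987 -0.823
endloop
endfacet
facet normal -0.386 0.670 -0.634
outer loop
vertex -2.867 1.379 -0.936
vertex -3.732 0.987 -0.823
vertex -3.449 1.696 -0.247
endloop
endfacet
facet normal 0.951 0.239 0.198
outer loop
vertex -2.223 0.796 -0.535
vertex -2.517 1.578 -0.068
vertex -2.408 0.753 0.403
endloop
endfacet
facet normal 0.036 0.910 0.413
outer loop
vertex -2.517 1.578 -0.068
vertex -3.449 1.696 -0.247
vertex -3.166 1.309 0.581
endloop
endfacet
facet normal -0.870 0.469 -0.150
outer loop
vertex -3.449 1.696 -0.247
vertex -3.732 0.987 -0.823
vertex -3.917 0.944 0.115
endloop
endfacet
facet normal -0.516 -0.475 -0.713
outer loop
vertex -3.732 0.987 -0.823
vertex -2.974 0.431 -1.001
vertex -3.623 0.162 -0.352
endloop
endfacet
facet normal 0.609 -0.618 -0.497
outer loop
vertex -2.974 0.431 -1.001
vertex -2.223 0.796 -0.535
vertex -2.691 0.044 -0.173
endloop
endfacet
facet normal 0.167 -0.086 0.982
outer loop
vertex -3.273 0.361 0.516
vertex -2.408 0.753 0.403
vertex -3.166 1.309 0.581
endloop
endfacet
facet normal -0.528 0.001 0.849
outer loop
vertex -3.273 0.361 0.516
vertex -3.166 1.309 0.581
vertex -3.917 0.944 0.115
endloop
endfacet
facet normal -0.739 -0.528 0.419
outer loop
vertex -3.273 0.361 0.516
vertex -3.917 0.944 0.115
vertex -3.623 0.162 -0.352
endloop
endfacet
facet normal -0.174 -0.942 0.286
outer loop
vertex -3.273 0.361 0.516
vertex -3.623 0.162 -0.352
vertex -2.691 0.044 -0.173
endloop
endfacet
facet normal 0.386 -0.670 0.634
outer loop
vertex -3.273 0.361 0.516
vertex -2.691 0.044 -0.173
vertex -2.408 0.753 0.403
endloop
endfacet
facet normal 0.516 0.475 0.713
outer loop
vertex -3.166 1.309 0.581
vertex -2.408 0.753 0.403
vertex -2.517 1.578 -0.068
endloop
endfacet
facet normal -0.609 0.618 0.497
outer loop
vertex -3.917 0.944 0.115
vertex -3.166 1.309 0.581
vertex -3.449 1.696 -0.247
endloop
endfacet
facet normal -0.951 -0.239 -0.198
outer loop
vertex -3.623 0.162 -0.352
vertex -3.917 0.944 0.115
vertex -3.732 0.987 -0.823
endloop
endfacet
facet normal -0.036 -0.910 -0.413
outer loop
vertex -2.691 0.044 -0.173
vertex -3.623 0.162 -0.352
vertex -2.974 0.431 -1.001
endloop
endfacet
facet normal 0.870 -0.469 0.150
outer loop
vertex -2.408 0.753 0.403
vertex -2.691 0.044 -0.173
vertex -2.223 0.796 -0.535
endloop
endfacet
facet normal -0.970 0.177 -0.165
outer loop
vertex 1.179 2.715 2.206
vertex 1.181 3.58 3.122
vertex 1.676 4.161 0.84
endloop
endfacet
facet normal -0.002 -0.686 -0.727
outer loop
vertex 3.539 3.82 1.158
vertex 1.179 2.715 2.206
vertex 1.676 4.161 0.84
endloop
endfacet
facet normal -0.970 0.177 -0.165
outer loop
vertex 1.676 4.161 0.84
vertex 1.181 3.58 3.122
vertex 1.678 5.026 1.756
endloop
endfacet
facet normal 0.243 0.705 -0.666
outer loop
vertex 1.678 5.026 1.756
vertex 3.539 3.82 1.158
vertex 1.676 4.161 0.84
endloop
endfacet
facet normal -0.243 -0.705 0.666
outer loop
vertex 1.179 2.715 2.206
vertex 3.044 3.239 3.44
vertex 1.181 3.58 3.122
endloop
endfacet
facet normal -0.002 -0.686 -0.727
outer loop
vertex 3.042 2.374 2.524
vertex 1.179 2.715 2.206
vertex 3.539 3.82 1.158
endloop
endfacet
facet normal -0.243 -0.705 0.666
outer loop
vertex 3.042 2.374 2.524
vertex 3.044 3.239 3.44
vertex 1.179 2.715 2.206
endloop
endfacet
facet normal 0.002 0.686 0.727
outer loop
vertex 1.181 3.58 3.122
vertex 3.044 3.239 3.44
vertex 1.678 5.026 1.756
endloop
endfacet
facet normal 0.243 0.705 -0.666
outer loop
vertex 3.541 4.685 2.074
vertex 3.539 3.82 1.158
vertex 1.678 5.026 1.756
endloop
endfacet
facet normal 0.002 0.686 0.727
outer loop
vertex 1.678 5.026 1.756
vertex 3.044 3.239 3.44
vertex 3.541 4.685 2.074
endloop
endfacet
facet normal 0.970 -0.177 0.165
outer loop
vertex 3.541 4.685 2.074
vertex 3.042 2.374 2.524
vertex 3.539 3.82 1.158
endloop
endfacet
facet normal 0.970 -0.177 0.165
outer loop
vertex 3.044 3.239 3.44
vertex 3.042 2.374 2.524
vertex 3.541 4.685 2.074
endloop
endfacet

endsolid


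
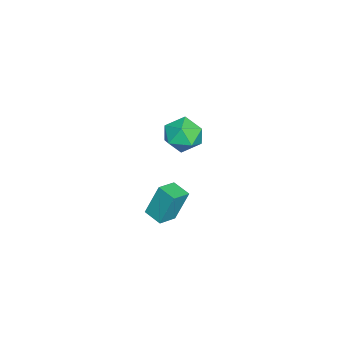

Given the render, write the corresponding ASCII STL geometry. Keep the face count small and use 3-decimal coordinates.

solid 
facet normal 0.313 0.949 -0.017
outer loop
vertex -1.941 -2.602 -2.182
vertex -1.915 -2.592 -1.152
vertex -1.081 -2.877 -1.686
endloop
endfacet
facet normal 0.535 0.598 -0.597
outer loop
vertex -1.941 -2.602 -2.182
vertex -1.081 -2.877 -1.686
vertex -1.396 -3.415 -2.507
endloop
endfacet
facet normal -0.040 0.347 -0.937
outer loop
vertex -1.941 -2.602 -2.182
vertex -1.396 -3.415 -2.507
vertex -2.425 -3.462 -2.48
endloop
endfacet
facet normal -0.618 0.544 -0.568
outer loop
vertex -1.941 -2.602 -2.182
vertex -2.425 -3.462 -2.48
vertex -2.746 -2.953 -1.643
endloop
endfacet
facet normal -0.399 0.917 0.001
outer loop
vertex -1.941 -2.602 -2.182
vertex -2.746 -2.953 -1.643
vertex -1.915 -2.592 -1.152
endloop
endfacet
facet normal 0.924 0.039 -0.380
outer loop
vertex -1.396 -3.415 -2.507
vertex -1.081 -2.877 -1.686
vertex -1.034 -3.907 -1.677
endloop
endfacet
facet normal 0.565 0.608 0.558
outer loop
vertex -1.081 -2.877 -1.686
vertex -1.915 -2.592 -1.152
vertex -1.355 -3.398 -0.84
endloop
endfacet
facet normal -0.588 0.557 0.587
outer loop
vertex -1.915 -2.592 -1.152
vertex -2.746 -2.953 -1.643
vertex -2.384 -3.445 -0.813
endloop
endfacet
facet normal -0.942 -0.046 -0.333
outer loop
vertex -2.746 -2.953 -1.643
vertex -2.425 -3.462 -2.48
vertex -2.699 -3.983 -1.634
endloop
endfacet
facet normal -0.008 -0.366 -0.931
outer loop
vertex -2.425 -3.462 -2.48
vertex -1.396 -3.415 -2.507
vertex -1.865 -4.268 -2.168
endloop
endfacet
facet normal 0.618 -0.544 0.568
outer loop
vertex -1.839 -4.258 -1.138
vertex -1.034 -3.907 -1.677
vertex -1.355 -3.398 -0.84
endloop
endfacet
facet normal 0.040 -0.347 0.937
outer loop
vertex -1.839 -4.258 -1.138
vertex -1.355 -3.398 -0.84
vertex -2.384 -3.445 -0.813
endloop
endfacet
facet normal -0.535 -0.598 0.597
outer loop
vertex -1.839 -4.258 -1.138
vertex -2.384 -3.445 -0.813
vertex -2.699 -3.983 -1.634
endloop
endfacet
facet normal -0.313 -0.949 0.017
outer loop
vertex -1.839 -4.258 -1.138
vertex -2.699 -3.983 -1.634
vertex -1.865 -4.268 -2.168
endloop
endfacet
facet normal 0.399 -0.917 -0.001
outer loop
vertex -1.839 -4.258 -1.138
vertex -1.865 -4.268 -2.168
vertex -1.034 -3.907 -1.677
endloop
endfacet
facet normal 0.942 0.046 0.333
outer loop
vertex -1.355 -3.398 -0.84
vertex -1.034 -3.907 -1.677
vertex -1.081 -2.877 -1.686
endloop
endfacet
facet normal 0.008 0.366 0.931
outer loop
vertex -2.384 -3.445 -0.813
vertex -1.355 -3.398 -0.84
vertex -1.915 -2.592 -1.152
endloop
endfacet
facet normal -0.924 -0.039 0.380
outer loop
vertex -2.699 -3.983 -1.634
vertex -2.384 -3.445 -0.813
vertex -2.746 -2.953 -1.643
endloop
endfacet
facet normal -0.565 -0.608 -0.558
outer loop
vertex -1.865 -4.268 -2.168
vertex -2.699 -3.983 -1.634
vertex -2.425 -3.462 -2.48
endloop
endfacet
facet normal 0.588 -0.557 -0.587
outer loop
vertex -1.034 -3.907 -1.677
vertex -1.865 -4.268 -2.168
vertex -1.396 -3.415 -2.507
endloop
endfacet
facet normal -0.833 0.472 -0.288
outer loop
vertex 2.931 -2.816 -0.904
vertex 3.424 -2.066 -1.102
vertex 3.151 -3.367 -2.443
endloop
endfacet
facet normal -0.536 -0.816 0.215
outer loop
vertex 3.976 -3.834 -2.158
vertex 2.931 -2.816 -0.904
vertex 3.151 -3.367 -2.443
endloop
endfacet
facet normal -0.833 0.472 -0.288
outer loop
vertex 3.151 -3.367 -2.443
vertex 3.424 -2.066 -1.102
vertex 3.644 -2.617 -2.641
endloop
endfacet
facet normal 0.133 -0.334 -0.933
outer loop
vertex 3.644 -2.617 -2.641
vertex 3.976 -3.834 -2.158
vertex 3.151 -3.367 -2.443
endloop
endfacet
facet normal -0.133 0.334 0.933
outer loop
vertex 2.931 -2.816 -0.904
vertex 4.249 -2.533 -0.817
vertex 3.424 -2.066 -1.102
endloop
endfacet
facet normal -0.536 -0.816 0.215
outer loop
vertex 3.756 -3.283 -0.619
vertex 2.931 -2.816 -0.904
vertex 3.976 -3.834 -2.158
endloop
endfacet
facet normal -0.133 0.334 0.933
outer loop
vertex 3.756 -3.283 -0.619
vertex 4.249 -2.533 -0.817
vertex 2.931 -2.816 -0.904
endloop
endfacet
facet normal 0.536 0.816 -0.215
outer loop
vertex 3.424 -2.066 -1.102
vertex 4.249 -2.533 -0.817
vertex 3.644 -2.617 -2.641
endloop
endfacet
facet normal 0.133 -0.334 -0.933
outer loop
vertex 4.469 -3.084 -2.356
vertex 3.976 -3.834 -2.158
vertex 3.644 -2.617 -2.641
endloop
endfacet
facet normal 0.536 0.816 -0.215
outer loop
vertex 3.644 -2.617 -2.641
vertex 4.249 -2.533 -0.817
vertex 4.469 -3.084 -2.356
endloop
endfacet
facet normal 0.833 -0.472 0.288
outer loop
vertex 4.469 -3.084 -2.356
vertex 3.756 -3.283 -0.619
vertex 3.976 -3.834 -2.158
endloop
endfacet
facet normal 0.833 -0.472 0.288
outer loop
vertex 4.249 -2.533 -0.817
vertex 3.756 -3.283 -0.619
vertex 4.469 -3.084 -2.356
endloop
endfacet

endsolid


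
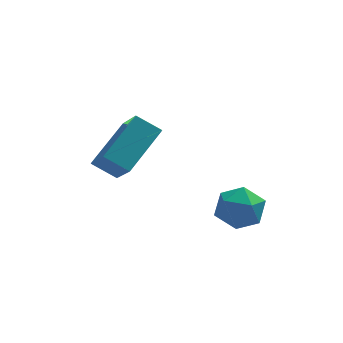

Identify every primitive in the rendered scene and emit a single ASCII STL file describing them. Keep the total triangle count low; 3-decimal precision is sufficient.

solid 
facet normal -0.265 0.963 -0.049
outer loop
vertex 2.921 -2.611 -3.385
vertex 2.656 -2.638 -2.476
vertex 3.544 -2.405 -2.703
endloop
endfacet
facet normal 0.272 0.824 -0.497
outer loop
vertex 2.921 -2.611 -3.385
vertex 3.544 -2.405 -2.703
vertex 3.807 -2.937 -3.44
endloop
endfacet
facet normal 0.056 0.313 -0.948
outer loop
vertex 2.921 -2.611 -3.385
vertex 3.807 -2.937 -3.44
vertex 3.081 -3.499 -3.669
endloop
endfacet
facet normal -0.615 0.137 -0.776
outer loop
vertex 2.921 -2.611 -3.385
vertex 3.081 -3.499 -3.669
vertex 2.37 -3.315 -3.073
endloop
endfacet
facet normal -0.813 0.538 -0.221
outer loop
vertex 2.921 -2.611 -3.385
vertex 2.37 -3.315 -3.073
vertex 2.656 -2.638 -2.476
endloop
endfacet
facet normal 0.816 0.566 -0.117
outer loop
vertex 3.807 -2.937 -3.44
vertex 3.544 -2.405 -2.703
vertex 4.09 -3.165 -2.567
endloop
endfacet
facet normal -0.051 0.790 0.610
outer loop
vertex 3.544 -2.405 -2.703
vertex 2.656 -2.638 -2.476
vertex 3.379 -2.981 -1.971
endloop
endfacet
facet normal -0.938 0.104 0.331
outer loop
vertex 2.656 -2.638 -2.476
vertex 2.37 -3.315 -3.073
vertex 2.653 -3.543 -2.2
endloop
endfacet
facet normal -0.617 -0.545 -0.568
outer loop
vertex 2.37 -3.315 -3.073
vertex 3.081 -3.499 -3.669
vertex 2.916 -4.075 -2.937
endloop
endfacet
facet normal 0.467 -0.259 -0.845
outer loop
vertex 3.081 -3.499 -3.669
vertex 3.807 -2.937 -3.44
vertex 3.804 -3.842 -3.164
endloop
endfacet
facet normal 0.615 -0.137 0.776
outer loop
vertex 3.539 -3.869 -2.255
vertex 4.09 -3.165 -2.567
vertex 3.379 -2.981 -1.971
endloop
endfacet
facet normal -0.056 -0.313 0.948
outer loop
vertex 3.539 -3.869 -2.255
vertex 3.379 -2.981 -1.971
vertex 2.653 -3.543 -2.2
endloop
endfacet
facet normal -0.272 -0.824 0.497
outer loop
vertex 3.539 -3.869 -2.255
vertex 2.653 -3.543 -2.2
vertex 2.916 -4.075 -2.937
endloop
endfacet
facet normal 0.265 -0.963 0.049
outer loop
vertex 3.539 -3.869 -2.255
vertex 2.916 -4.075 -2.937
vertex 3.804 -3.842 -3.164
endloop
endfacet
facet normal 0.813 -0.538 0.221
outer loop
vertex 3.539 -3.869 -2.255
vertex 3.804 -3.842 -3.164
vertex 4.09 -3.165 -2.567
endloop
endfacet
facet normal 0.617 0.545 0.568
outer loop
vertex 3.379 -2.981 -1.971
vertex 4.09 -3.165 -2.567
vertex 3.544 -2.405 -2.703
endloop
endfacet
facet normal -0.467 0.259 0.845
outer loop
vertex 2.653 -3.543 -2.2
vertex 3.379 -2.981 -1.971
vertex 2.656 -2.638 -2.476
endloop
endfacet
facet normal -0.816 -0.566 0.117
outer loop
vertex 2.916 -4.075 -2.937
vertex 2.653 -3.543 -2.2
vertex 2.37 -3.315 -3.073
endloop
endfacet
facet normal 0.051 -0.790 -0.610
outer loop
vertex 3.804 -3.842 -3.164
vertex 2.916 -4.075 -2.937
vertex 3.081 -3.499 -3.669
endloop
endfacet
facet normal 0.938 -0.104 -0.331
outer loop
vertex 4.09 -3.165 -2.567
vertex 3.804 -3.842 -3.164
vertex 3.807 -2.937 -3.44
endloop
endfacet
facet normal -0.797 0.281 0.535
outer loop
vertex -1.165 -1.488 -1.226
vertex 0.029 -0.125 -0.165
vertex -1.537 -0.209 -2.451
endloop
endfacet
facet normal -0.569 -0.649 -0.505
outer loop
vertex -0.669 -0.515 -3.035
vertex -1.165 -1.488 -1.226
vertex -1.537 -0.209 -2.451
endloop
endfacet
facet normal -0.796 0.281 0.535
outer loop
vertex -1.537 -0.209 -2.451
vertex 0.029 -0.125 -0.165
vertex -0.343 1.154 -1.391
endloop
endfacet
facet normal -0.206 0.707 -0.677
outer loop
vertex -0.343 1.154 -1.391
vertex -0.669 -0.515 -3.035
vertex -1.537 -0.209 -2.451
endloop
endfacet
facet normal 0.206 -0.707 0.677
outer loop
vertex -1.165 -1.488 -1.226
vertex 0.897 -0.431 -0.749
vertex 0.029 -0.125 -0.165
endloop
endfacet
facet normal -0.568 -0.650 -0.505
outer loop
vertex -0.297 -1.794 -1.809
vertex -1.165 -1.488 -1.226
vertex -0.669 -0.515 -3.035
endloop
endfacet
facet normal 0.206 -0.707 0.677
outer loop
vertex -0.297 -1.794 -1.809
vertex 0.897 -0.431 -0.749
vertex -1.165 -1.488 -1.226
endloop
endfacet
facet normal 0.569 0.649 0.505
outer loop
vertex 0.029 -0.125 -0.165
vertex 0.897 -0.431 -0.749
vertex -0.343 1.154 -1.391
endloop
endfacet
facet normal -0.205 0.707 -0.677
outer loop
vertex 0.525 0.848 -1.974
vertex -0.669 -0.515 -3.035
vertex -0.343 1.154 -1.391
endloop
endfacet
facet normal 0.568 0.649 0.505
outer loop
vertex -0.343 1.154 -1.391
vertex 0.897 -0.431 -0.749
vertex 0.525 0.848 -1.974
endloop
endfacet
facet normal 0.797 -0.281 -0.535
outer loop
vertex 0.525 0.848 -1.974
vertex -0.297 -1.794 -1.809
vertex -0.669 -0.515 -3.035
endloop
endfacet
facet normal 0.796 -0.281 -0.535
outer loop
vertex 0.897 -0.431 -0.749
vertex -0.297 -1.794 -1.809
vertex 0.525 0.848 -1.974
endloop
endfacet

endsolid


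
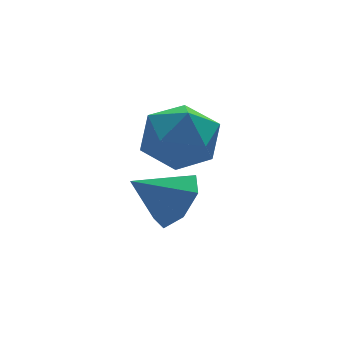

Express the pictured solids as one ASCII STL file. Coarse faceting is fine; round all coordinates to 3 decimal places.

solid 
facet normal 0.796 -0.129 -0.591
outer loop
vertex 3.461 -0.824 0.759
vertex 2.899 -0.942 0.027
vertex 3.269 -0.153 0.353
endloop
endfacet
facet normal 0.077 0.532 0.843
outer loop
vertex 3.461 -0.824 0.759
vertex 3.269 -0.153 0.353
vertex 1.761 -0.758 0.873
endloop
endfacet
facet normal 0.796 -0.129 -0.591
outer loop
vertex 3.269 -0.153 0.353
vertex 2.899 -0.942 0.027
vertex 2.798 -0.077 -0.298
endloop
endfacet
facet normal -0.265 0.917 0.299
outer loop
vertex 3.269 -0.153 0.353
vertex 2.798 -0.077 -0.298
vertex 1.761 -0.758 0.873
endloop
endfacet
facet normal 0.796 -0.129 -0.591
outer loop
vertex 2.798 -0.077 -0.298
vertex 2.899 -0.942 0.027
vertex 2.403 -0.652 -0.704
endloop
endfacet
facet normal -0.710 0.660 -0.245
outer loop
vertex 2.798 -0.077 -0.298
vertex 2.403 -0.652 -0.704
vertex 1.761 -0.758 0.873
endloop
endfacet
facet normal 0.796 -0.129 -0.591
outer loop
vertex 2.403 -0.652 -0.704
vertex 2.899 -0.942 0.027
vertex 2.382 -1.446 -0.559
endloop
endfacet
facet normal -0.924 -0.045 -0.379
outer loop
vertex 2.403 -0.652 -0.704
vertex 2.382 -1.446 -0.559
vertex 1.761 -0.758 0.873
endloop
endfacet
facet normal 0.796 -0.129 -0.591
outer loop
vertex 2.382 -1.446 -0.559
vertex 2.899 -0.942 0.027
vertex 2.751 -1.86 0.028
endloop
endfacet
facet normal -0.745 -0.667 -0.002
outer loop
vertex 2.382 -1.446 -0.559
vertex 2.751 -1.86 0.028
vertex 1.761 -0.758 0.873
endloop
endfacet
facet normal 0.796 -0.129 -0.591
outer loop
vertex 2.751 -1.86 0.028
vertex 2.899 -0.942 0.027
vertex 3.231 -1.583 0.614
endloop
endfacet
facet normal -0.308 -0.738 0.601
outer loop
vertex 2.751 -1.86 0.028
vertex 3.231 -1.583 0.614
vertex 1.761 -0.758 0.873
endloop
endfacet
facet normal 0.797 -0.128 -0.591
outer loop
vertex 3.231 -1.583 0.614
vertex 2.899 -0.942 0.027
vertex 3.461 -0.824 0.759
endloop
endfacet
facet normal 0.058 -0.204 0.977
outer loop
vertex 3.231 -1.583 0.614
vertex 3.461 -0.824 0.759
vertex 1.761 -0.758 0.873
endloop
endfacet
facet normal -0.083 0.331 0.940
outer loop
vertex 3.32 -0.386 3.07
vertex 2.257 -0.685 3.081
vertex 3.035 -1.4 3.402
endloop
endfacet
facet normal 0.580 0.102 0.808
outer loop
vertex 3.32 -0.386 3.07
vertex 3.035 -1.4 3.402
vertex 3.916 -1.26 2.752
endloop
endfacet
facet normal 0.839 0.477 0.261
outer loop
vertex 3.32 -0.386 3.07
vertex 3.916 -1.26 2.752
vertex 3.684 -0.458 2.03
endloop
endfacet
facet normal 0.337 0.940 0.053
outer loop
vertex 3.32 -0.386 3.07
vertex 3.684 -0.458 2.03
vertex 2.658 -0.102 2.233
endloop
endfacet
facet normal -0.234 0.849 0.473
outer loop
vertex 3.32 -0.386 3.07
vertex 2.658 -0.102 2.233
vertex 2.257 -0.685 3.081
endloop
endfacet
facet normal 0.541 -0.582 0.608
outer loop
vertex 3.916 -1.26 2.752
vertex 3.035 -1.4 3.402
vertex 3.222 -2.098 2.567
endloop
endfacet
facet normal -0.532 -0.211 0.820
outer loop
vertex 3.035 -1.4 3.402
vertex 2.257 -0.685 3.081
vertex 2.196 -1.742 2.77
endloop
endfacet
facet normal -0.776 0.628 0.065
outer loop
vertex 2.257 -0.685 3.081
vertex 2.658 -0.102 2.233
vertex 1.964 -0.94 2.048
endloop
endfacet
facet normal 0.147 0.775 -0.615
outer loop
vertex 2.658 -0.102 2.233
vertex 3.684 -0.458 2.03
vertex 2.845 -0.8 1.398
endloop
endfacet
facet normal 0.960 0.027 -0.279
outer loop
vertex 3.684 -0.458 2.03
vertex 3.916 -1.26 2.752
vertex 3.623 -1.515 1.719
endloop
endfacet
facet normal -0.337 -0.940 -0.053
outer loop
vertex 2.56 -1.814 1.73
vertex 3.222 -2.098 2.567
vertex 2.196 -1.742 2.77
endloop
endfacet
facet normal -0.839 -0.477 -0.261
outer loop
vertex 2.56 -1.814 1.73
vertex 2.196 -1.742 2.77
vertex 1.964 -0.94 2.048
endloop
endfacet
facet normal -0.580 -0.102 -0.808
outer loop
vertex 2.56 -1.814 1.73
vertex 1.964 -0.94 2.048
vertex 2.845 -0.8 1.398
endloop
endfacet
facet normal 0.083 -0.331 -0.940
outer loop
vertex 2.56 -1.814 1.73
vertex 2.845 -0.8 1.398
vertex 3.623 -1.515 1.719
endloop
endfacet
facet normal 0.234 -0.849 -0.473
outer loop
vertex 2.56 -1.814 1.73
vertex 3.623 -1.515 1.719
vertex 3.222 -2.098 2.567
endloop
endfacet
facet normal -0.147 -0.775 0.615
outer loop
vertex 2.196 -1.742 2.77
vertex 3.222 -2.098 2.567
vertex 3.035 -1.4 3.402
endloop
endfacet
facet normal -0.960 -0.027 0.279
outer loop
vertex 1.964 -0.94 2.048
vertex 2.196 -1.742 2.77
vertex 2.257 -0.685 3.081
endloop
endfacet
facet normal -0.541 0.582 -0.608
outer loop
vertex 2.845 -0.8 1.398
vertex 1.964 -0.94 2.048
vertex 2.658 -0.102 2.233
endloop
endfacet
facet normal 0.532 0.211 -0.820
outer loop
vertex 3.623 -1.515 1.719
vertex 2.845 -0.8 1.398
vertex 3.684 -0.458 2.03
endloop
endfacet
facet normal 0.776 -0.628 -0.065
outer loop
vertex 3.222 -2.098 2.567
vertex 3.623 -1.515 1.719
vertex 3.916 -1.26 2.752
endloop
endfacet

endsolid


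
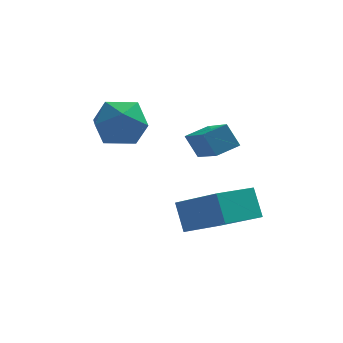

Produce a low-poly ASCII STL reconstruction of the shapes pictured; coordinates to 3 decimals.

solid 
facet normal -0.763 -0.611 0.212
outer loop
vertex 0.21 -0.11 -0.805
vertex -1.087 1.101 -1.984
vertex 0.475 -0.782 -1.788
endloop
endfacet
facet normal 0.609 -0.569 0.553
outer loop
vertex 1.727 0.219 -2.136
vertex 0.21 -0.11 -0.805
vertex 0.475 -0.782 -1.788
endloop
endfacet
facet normal -0.763 -0.611 0.213
outer loop
vertex 0.475 -0.782 -1.788
vertex -1.087 1.101 -1.984
vertex -0.822 0.428 -2.966
endloop
endfacet
facet normal 0.217 -0.551 -0.805
outer loop
vertex -0.822 0.428 -2.966
vertex 1.727 0.219 -2.136
vertex 0.475 -0.782 -1.788
endloop
endfacet
facet normal -0.217 0.552 0.805
outer loop
vertex 0.21 -0.11 -0.805
vertex 0.165 2.102 -2.332
vertex -1.087 1.101 -1.984
endloop
endfacet
facet normal 0.609 -0.568 0.554
outer loop
vertex 1.462 0.892 -1.154
vertex 0.21 -0.11 -0.805
vertex 1.727 0.219 -2.136
endloop
endfacet
facet normal -0.217 0.552 0.805
outer loop
vertex 1.462 0.892 -1.154
vertex 0.165 2.102 -2.332
vertex 0.21 -0.11 -0.805
endloop
endfacet
facet normal -0.608 0.568 -0.554
outer loop
vertex -1.087 1.101 -1.984
vertex 0.165 2.102 -2.332
vertex -0.822 0.428 -2.966
endloop
endfacet
facet normal 0.217 -0.552 -0.805
outer loop
vertex 0.43 1.43 -3.315
vertex 1.727 0.219 -2.136
vertex -0.822 0.428 -2.966
endloop
endfacet
facet normal -0.609 0.569 -0.553
outer loop
vertex -0.822 0.428 -2.966
vertex 0.165 2.102 -2.332
vertex 0.43 1.43 -3.315
endloop
endfacet
facet normal 0.763 0.610 -0.212
outer loop
vertex 0.43 1.43 -3.315
vertex 1.462 0.892 -1.154
vertex 1.727 0.219 -2.136
endloop
endfacet
facet normal 0.763 0.611 -0.212
outer loop
vertex 0.165 2.102 -2.332
vertex 1.462 0.892 -1.154
vertex 0.43 1.43 -3.315
endloop
endfacet
facet normal 0.065 -0.051 0.997
outer loop
vertex -3.394 3.973 1.243
vertex -2.79 3.052 1.157
vertex -2.294 4.039 1.175
endloop
endfacet
facet normal 0.010 0.628 0.779
outer loop
vertex -3.394 3.973 1.243
vertex -2.294 4.039 1.175
vertex -2.925 4.748 0.612
endloop
endfacet
facet normal -0.595 0.692 0.408
outer loop
vertex -3.394 3.973 1.243
vertex -2.925 4.748 0.612
vertex -3.812 4.201 0.246
endloop
endfacet
facet normal -0.916 0.054 0.397
outer loop
vertex -3.394 3.973 1.243
vertex -3.812 4.201 0.246
vertex -3.728 3.153 0.583
endloop
endfacet
facet normal -0.509 -0.405 0.760
outer loop
vertex -3.394 3.973 1.243
vertex -3.728 3.153 0.583
vertex -2.79 3.052 1.157
endloop
endfacet
facet normal 0.555 0.761 0.336
outer loop
vertex -2.925 4.748 0.612
vertex -2.294 4.039 1.175
vertex -2.032 4.307 0.137
endloop
endfacet
facet normal 0.642 -0.335 0.690
outer loop
vertex -2.294 4.039 1.175
vertex -2.79 3.052 1.157
vertex -1.948 3.259 0.474
endloop
endfacet
facet normal -0.285 -0.908 0.307
outer loop
vertex -2.79 3.052 1.157
vertex -3.728 3.153 0.583
vertex -2.835 2.712 0.108
endloop
endfacet
facet normal -0.945 -0.166 -0.281
outer loop
vertex -3.728 3.153 0.583
vertex -3.812 4.201 0.246
vertex -3.466 3.421 -0.455
endloop
endfacet
facet normal -0.426 0.866 -0.262
outer loop
vertex -3.812 4.201 0.246
vertex -2.925 4.748 0.612
vertex -2.97 4.408 -0.437
endloop
endfacet
facet normal 0.916 -0.054 -0.397
outer loop
vertex -2.366 3.487 -0.523
vertex -2.032 4.307 0.137
vertex -1.948 3.259 0.474
endloop
endfacet
facet normal 0.595 -0.692 -0.408
outer loop
vertex -2.366 3.487 -0.523
vertex -1.948 3.259 0.474
vertex -2.835 2.712 0.108
endloop
endfacet
facet normal -0.010 -0.628 -0.779
outer loop
vertex -2.366 3.487 -0.523
vertex -2.835 2.712 0.108
vertex -3.466 3.421 -0.455
endloop
endfacet
facet normal -0.065 0.051 -0.997
outer loop
vertex -2.366 3.487 -0.523
vertex -3.466 3.421 -0.455
vertex -2.97 4.408 -0.437
endloop
endfacet
facet normal 0.509 0.405 -0.760
outer loop
vertex -2.366 3.487 -0.523
vertex -2.97 4.408 -0.437
vertex -2.032 4.307 0.137
endloop
endfacet
facet normal 0.945 0.166 0.281
outer loop
vertex -1.948 3.259 0.474
vertex -2.032 4.307 0.137
vertex -2.294 4.039 1.175
endloop
endfacet
facet normal 0.426 -0.866 0.262
outer loop
vertex -2.835 2.712 0.108
vertex -1.948 3.259 0.474
vertex -2.79 3.052 1.157
endloop
endfacet
facet normal -0.555 -0.761 -0.336
outer loop
vertex -3.466 3.421 -0.455
vertex -2.835 2.712 0.108
vertex -3.728 3.153 0.583
endloop
endfacet
facet normal -0.642 0.335 -0.690
outer loop
vertex -2.97 4.408 -0.437
vertex -3.466 3.421 -0.455
vertex -3.812 4.201 0.246
endloop
endfacet
facet normal 0.285 0.908 -0.307
outer loop
vertex -2.032 4.307 0.137
vertex -2.97 4.408 -0.437
vertex -2.925 4.748 0.612
endloop
endfacet
facet normal -0.442 0.354 0.824
outer loop
vertex -0.208 0.666 1.485
vertex 0.568 1.077 1.724
vertex -0.752 2.263 0.507
endloop
endfacet
facet normal -0.853 -0.451 -0.263
outer loop
vertex -0.328 1.923 -0.284
vertex -0.208 0.666 1.485
vertex -0.752 2.263 0.507
endloop
endfacet
facet normal -0.442 0.354 0.824
outer loop
vertex -0.752 2.263 0.507
vertex 0.568 1.077 1.724
vertex 0.024 2.674 0.746
endloop
endfacet
facet normal -0.279 0.819 -0.502
outer loop
vertex 0.024 2.674 0.746
vertex -0.328 1.923 -0.284
vertex -0.752 2.263 0.507
endloop
endfacet
facet normal 0.279 -0.819 0.502
outer loop
vertex -0.208 0.666 1.485
vertex 0.992 0.737 0.933
vertex 0.568 1.077 1.724
endloop
endfacet
facet normal -0.853 -0.451 -0.263
outer loop
vertex 0.216 0.326 0.694
vertex -0.208 0.666 1.485
vertex -0.328 1.923 -0.284
endloop
endfacet
facet normal 0.279 -0.819 0.502
outer loop
vertex 0.216 0.326 0.694
vertex 0.992 0.737 0.933
vertex -0.208 0.666 1.485
endloop
endfacet
facet normal 0.853 0.451 0.263
outer loop
vertex 0.568 1.077 1.724
vertex 0.992 0.737 0.933
vertex 0.024 2.674 0.746
endloop
endfacet
facet normal -0.279 0.819 -0.502
outer loop
vertex 0.448 2.334 -0.045
vertex -0.328 1.923 -0.284
vertex 0.024 2.674 0.746
endloop
endfacet
facet normal 0.853 0.451 0.263
outer loop
vertex 0.024 2.674 0.746
vertex 0.992 0.737 0.933
vertex 0.448 2.334 -0.045
endloop
endfacet
facet normal 0.442 -0.354 -0.824
outer loop
vertex 0.448 2.334 -0.045
vertex 0.216 0.326 0.694
vertex -0.328 1.923 -0.284
endloop
endfacet
facet normal 0.442 -0.354 -0.824
outer loop
vertex 0.992 0.737 0.933
vertex 0.216 0.326 0.694
vertex 0.448 2.334 -0.045
endloop
endfacet

endsolid
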